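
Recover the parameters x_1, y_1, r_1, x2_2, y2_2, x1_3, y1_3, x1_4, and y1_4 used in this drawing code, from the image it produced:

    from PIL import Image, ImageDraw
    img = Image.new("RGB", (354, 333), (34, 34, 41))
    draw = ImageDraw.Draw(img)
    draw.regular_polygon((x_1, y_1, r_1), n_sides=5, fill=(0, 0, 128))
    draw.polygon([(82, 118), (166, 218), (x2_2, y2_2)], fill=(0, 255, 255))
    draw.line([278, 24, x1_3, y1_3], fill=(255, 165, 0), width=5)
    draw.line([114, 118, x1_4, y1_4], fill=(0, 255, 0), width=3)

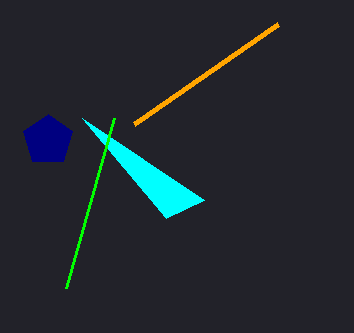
x_1 = 48; y_1 = 140; r_1 = 26; x2_2 = 204; y2_2 = 200; x1_3 = 134; y1_3 = 124; x1_4 = 66; y1_4 = 288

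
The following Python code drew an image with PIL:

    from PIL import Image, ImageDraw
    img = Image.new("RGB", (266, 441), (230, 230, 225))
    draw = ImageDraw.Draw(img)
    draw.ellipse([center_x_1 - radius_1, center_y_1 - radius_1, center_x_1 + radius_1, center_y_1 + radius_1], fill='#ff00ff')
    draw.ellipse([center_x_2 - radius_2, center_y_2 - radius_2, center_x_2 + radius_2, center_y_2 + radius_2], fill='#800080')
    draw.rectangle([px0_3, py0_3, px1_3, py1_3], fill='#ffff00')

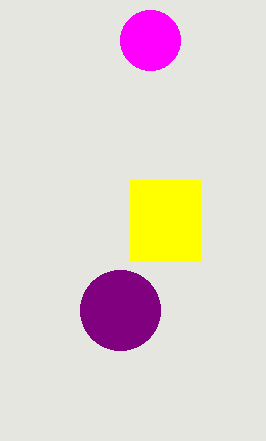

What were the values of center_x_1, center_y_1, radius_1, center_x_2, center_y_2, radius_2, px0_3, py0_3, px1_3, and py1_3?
center_x_1 = 150, center_y_1 = 40, radius_1 = 30, center_x_2 = 120, center_y_2 = 310, radius_2 = 40, px0_3 = 130, py0_3 = 180, px1_3 = 200, py1_3 = 260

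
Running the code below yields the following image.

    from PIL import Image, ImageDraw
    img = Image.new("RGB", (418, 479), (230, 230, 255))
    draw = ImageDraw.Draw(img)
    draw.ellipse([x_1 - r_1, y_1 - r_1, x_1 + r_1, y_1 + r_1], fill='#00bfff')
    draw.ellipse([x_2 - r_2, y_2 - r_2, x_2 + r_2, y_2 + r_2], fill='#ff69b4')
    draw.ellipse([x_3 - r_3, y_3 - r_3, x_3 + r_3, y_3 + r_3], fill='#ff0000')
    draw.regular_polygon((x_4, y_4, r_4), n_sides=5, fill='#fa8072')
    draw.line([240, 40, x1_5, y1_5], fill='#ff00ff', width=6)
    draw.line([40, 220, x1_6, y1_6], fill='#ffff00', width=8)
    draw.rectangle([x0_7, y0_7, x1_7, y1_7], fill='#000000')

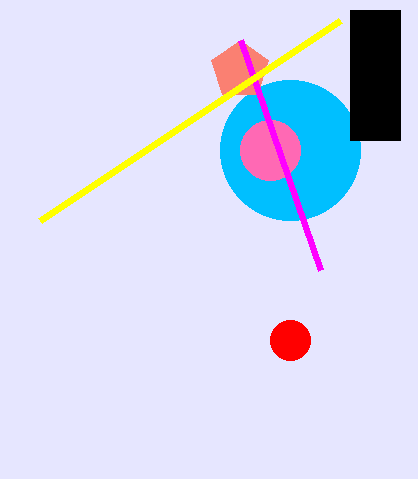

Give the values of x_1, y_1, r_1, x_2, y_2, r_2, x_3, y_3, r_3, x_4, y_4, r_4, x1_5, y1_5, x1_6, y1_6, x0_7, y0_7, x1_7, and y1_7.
x_1 = 290, y_1 = 150, r_1 = 70, x_2 = 270, y_2 = 150, r_2 = 30, x_3 = 290, y_3 = 340, r_3 = 20, x_4 = 240, y_4 = 70, r_4 = 30, x1_5 = 320, y1_5 = 270, x1_6 = 340, y1_6 = 20, x0_7 = 350, y0_7 = 10, x1_7 = 400, y1_7 = 140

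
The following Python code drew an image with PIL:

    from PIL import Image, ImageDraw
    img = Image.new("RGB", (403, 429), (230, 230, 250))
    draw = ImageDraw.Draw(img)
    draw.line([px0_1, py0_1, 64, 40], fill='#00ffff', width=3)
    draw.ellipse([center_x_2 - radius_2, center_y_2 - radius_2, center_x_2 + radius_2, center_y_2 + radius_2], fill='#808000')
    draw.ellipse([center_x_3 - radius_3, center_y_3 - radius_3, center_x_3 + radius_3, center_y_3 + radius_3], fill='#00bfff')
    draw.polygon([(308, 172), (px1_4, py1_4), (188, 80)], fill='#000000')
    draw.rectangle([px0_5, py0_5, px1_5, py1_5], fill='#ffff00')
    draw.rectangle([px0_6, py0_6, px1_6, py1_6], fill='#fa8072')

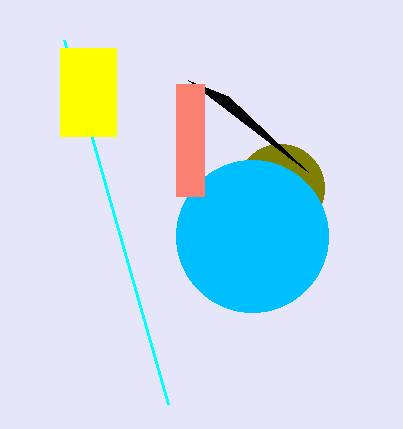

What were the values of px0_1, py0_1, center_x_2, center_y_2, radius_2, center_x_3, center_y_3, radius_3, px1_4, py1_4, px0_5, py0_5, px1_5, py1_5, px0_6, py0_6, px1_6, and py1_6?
px0_1 = 168
py0_1 = 404
center_x_2 = 280
center_y_2 = 188
radius_2 = 44
center_x_3 = 252
center_y_3 = 236
radius_3 = 76
px1_4 = 228
py1_4 = 96
px0_5 = 60
py0_5 = 48
px1_5 = 116
py1_5 = 136
px0_6 = 176
py0_6 = 84
px1_6 = 204
py1_6 = 196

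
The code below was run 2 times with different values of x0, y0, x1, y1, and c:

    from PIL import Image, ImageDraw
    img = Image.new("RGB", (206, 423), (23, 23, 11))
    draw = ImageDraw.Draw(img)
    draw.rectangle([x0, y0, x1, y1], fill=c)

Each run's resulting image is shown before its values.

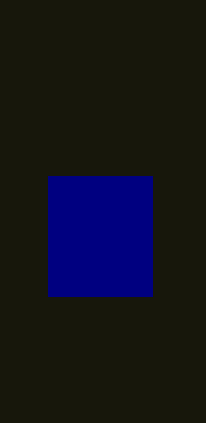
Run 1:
x0 = 48
y0 = 176
x1 = 152
y1 = 296
c = 'navy'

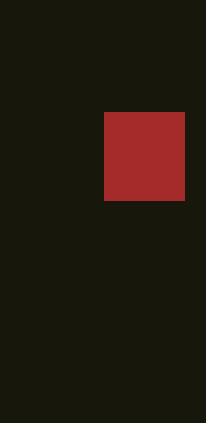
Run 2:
x0 = 104; y0 = 112; x1 = 184; y1 = 200; c = 'brown'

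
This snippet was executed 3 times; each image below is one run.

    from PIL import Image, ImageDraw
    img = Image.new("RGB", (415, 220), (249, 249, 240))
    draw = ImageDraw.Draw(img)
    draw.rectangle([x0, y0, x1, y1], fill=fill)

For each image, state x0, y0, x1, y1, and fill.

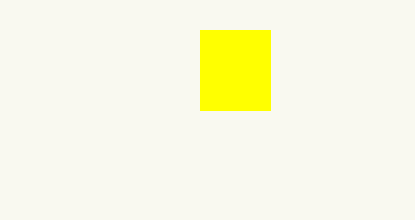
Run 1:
x0 = 200, y0 = 30, x1 = 270, y1 = 110, fill = 'yellow'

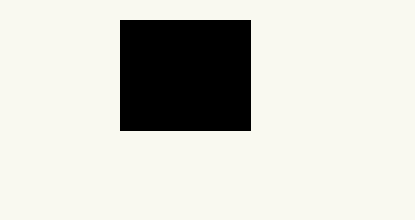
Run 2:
x0 = 120
y0 = 20
x1 = 250
y1 = 130
fill = 'black'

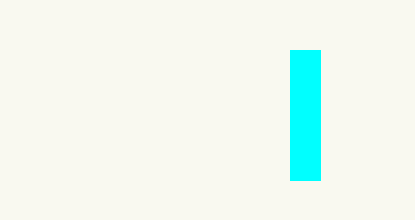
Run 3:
x0 = 290, y0 = 50, x1 = 320, y1 = 180, fill = 'cyan'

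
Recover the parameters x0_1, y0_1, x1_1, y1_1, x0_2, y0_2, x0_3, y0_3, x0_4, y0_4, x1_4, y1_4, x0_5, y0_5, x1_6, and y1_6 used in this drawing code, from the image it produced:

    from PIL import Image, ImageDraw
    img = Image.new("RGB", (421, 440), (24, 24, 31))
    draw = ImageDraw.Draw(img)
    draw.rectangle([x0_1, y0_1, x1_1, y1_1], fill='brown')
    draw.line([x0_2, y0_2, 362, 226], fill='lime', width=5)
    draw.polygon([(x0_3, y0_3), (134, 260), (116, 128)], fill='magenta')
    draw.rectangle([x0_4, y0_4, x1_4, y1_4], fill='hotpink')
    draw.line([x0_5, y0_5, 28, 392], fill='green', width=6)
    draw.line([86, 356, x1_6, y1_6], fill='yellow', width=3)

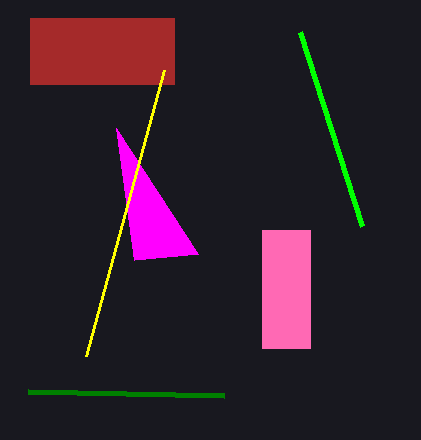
x0_1 = 30, y0_1 = 18, x1_1 = 174, y1_1 = 84, x0_2 = 300, y0_2 = 32, x0_3 = 198, y0_3 = 254, x0_4 = 262, y0_4 = 230, x1_4 = 310, y1_4 = 348, x0_5 = 224, y0_5 = 396, x1_6 = 164, y1_6 = 70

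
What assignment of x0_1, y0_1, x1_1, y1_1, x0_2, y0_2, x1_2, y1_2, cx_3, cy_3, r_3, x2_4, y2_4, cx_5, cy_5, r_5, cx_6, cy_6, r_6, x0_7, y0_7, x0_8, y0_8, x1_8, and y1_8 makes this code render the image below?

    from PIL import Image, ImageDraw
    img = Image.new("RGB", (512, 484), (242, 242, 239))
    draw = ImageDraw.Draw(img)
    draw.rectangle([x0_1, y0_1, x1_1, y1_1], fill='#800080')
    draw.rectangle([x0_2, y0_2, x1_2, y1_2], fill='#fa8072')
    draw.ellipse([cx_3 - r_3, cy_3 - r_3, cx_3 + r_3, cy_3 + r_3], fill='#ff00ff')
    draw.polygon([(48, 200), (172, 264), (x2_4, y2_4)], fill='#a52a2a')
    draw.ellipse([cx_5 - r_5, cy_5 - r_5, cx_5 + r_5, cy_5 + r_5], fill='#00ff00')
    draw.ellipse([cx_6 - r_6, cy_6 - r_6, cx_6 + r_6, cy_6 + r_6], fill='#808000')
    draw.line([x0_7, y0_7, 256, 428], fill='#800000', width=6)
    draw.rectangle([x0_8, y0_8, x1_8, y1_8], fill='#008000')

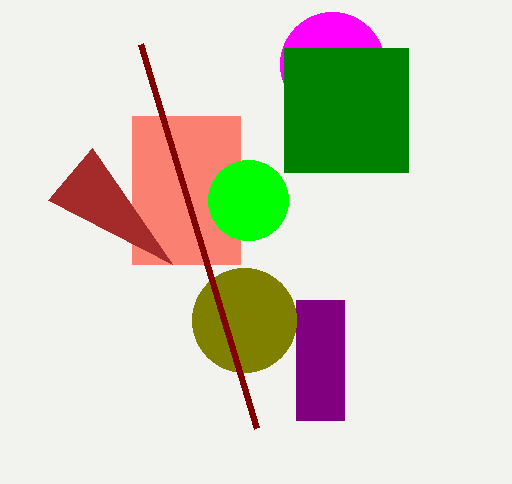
x0_1 = 296
y0_1 = 300
x1_1 = 344
y1_1 = 420
x0_2 = 132
y0_2 = 116
x1_2 = 240
y1_2 = 264
cx_3 = 332
cy_3 = 64
r_3 = 52
x2_4 = 92
y2_4 = 148
cx_5 = 248
cy_5 = 200
r_5 = 40
cx_6 = 244
cy_6 = 320
r_6 = 52
x0_7 = 140
y0_7 = 44
x0_8 = 284
y0_8 = 48
x1_8 = 408
y1_8 = 172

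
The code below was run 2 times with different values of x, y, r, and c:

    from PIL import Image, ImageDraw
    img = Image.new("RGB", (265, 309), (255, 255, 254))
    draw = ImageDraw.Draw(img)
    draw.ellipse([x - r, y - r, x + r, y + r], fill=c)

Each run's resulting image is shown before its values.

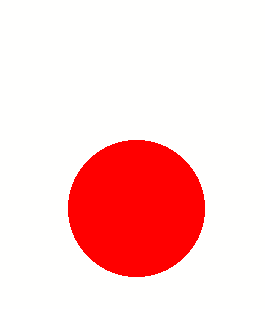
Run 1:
x = 136, y = 208, r = 68, c = 'red'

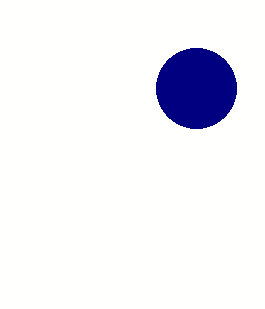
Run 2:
x = 196; y = 88; r = 40; c = 'navy'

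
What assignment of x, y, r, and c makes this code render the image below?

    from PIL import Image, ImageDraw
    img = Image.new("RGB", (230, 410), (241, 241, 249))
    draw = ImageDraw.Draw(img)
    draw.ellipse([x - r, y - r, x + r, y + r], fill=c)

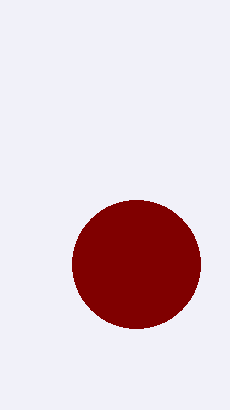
x = 136; y = 264; r = 64; c = 'maroon'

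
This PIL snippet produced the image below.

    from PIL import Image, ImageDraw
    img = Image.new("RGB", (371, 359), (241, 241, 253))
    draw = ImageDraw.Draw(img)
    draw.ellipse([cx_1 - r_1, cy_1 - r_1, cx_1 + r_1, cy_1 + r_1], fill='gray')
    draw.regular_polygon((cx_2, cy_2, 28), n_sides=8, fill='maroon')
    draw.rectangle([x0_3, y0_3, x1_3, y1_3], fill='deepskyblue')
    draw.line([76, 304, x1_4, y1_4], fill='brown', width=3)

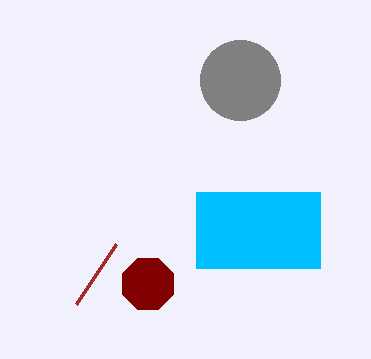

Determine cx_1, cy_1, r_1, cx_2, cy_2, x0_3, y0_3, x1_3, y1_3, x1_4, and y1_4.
cx_1 = 240; cy_1 = 80; r_1 = 40; cx_2 = 148; cy_2 = 284; x0_3 = 196; y0_3 = 192; x1_3 = 320; y1_3 = 268; x1_4 = 116; y1_4 = 244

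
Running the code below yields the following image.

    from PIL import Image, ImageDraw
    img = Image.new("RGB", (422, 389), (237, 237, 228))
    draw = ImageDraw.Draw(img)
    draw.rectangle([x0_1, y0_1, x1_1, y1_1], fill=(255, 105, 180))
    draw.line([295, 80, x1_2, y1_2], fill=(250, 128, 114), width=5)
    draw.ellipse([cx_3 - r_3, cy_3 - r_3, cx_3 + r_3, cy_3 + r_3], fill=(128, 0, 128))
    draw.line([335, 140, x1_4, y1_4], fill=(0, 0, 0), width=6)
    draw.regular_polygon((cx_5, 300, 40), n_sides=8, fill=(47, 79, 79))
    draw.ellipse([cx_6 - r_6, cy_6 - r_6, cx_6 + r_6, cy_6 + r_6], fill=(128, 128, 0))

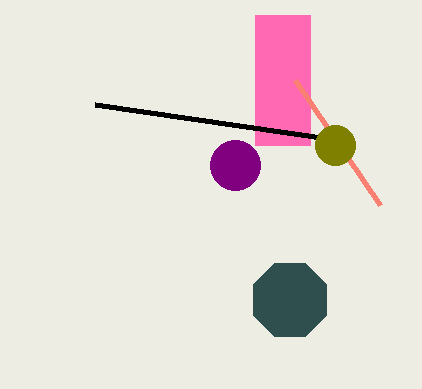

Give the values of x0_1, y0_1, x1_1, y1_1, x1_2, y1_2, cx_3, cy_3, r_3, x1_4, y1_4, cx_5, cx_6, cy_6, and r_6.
x0_1 = 255; y0_1 = 15; x1_1 = 310; y1_1 = 145; x1_2 = 380; y1_2 = 205; cx_3 = 235; cy_3 = 165; r_3 = 25; x1_4 = 95; y1_4 = 105; cx_5 = 290; cx_6 = 335; cy_6 = 145; r_6 = 20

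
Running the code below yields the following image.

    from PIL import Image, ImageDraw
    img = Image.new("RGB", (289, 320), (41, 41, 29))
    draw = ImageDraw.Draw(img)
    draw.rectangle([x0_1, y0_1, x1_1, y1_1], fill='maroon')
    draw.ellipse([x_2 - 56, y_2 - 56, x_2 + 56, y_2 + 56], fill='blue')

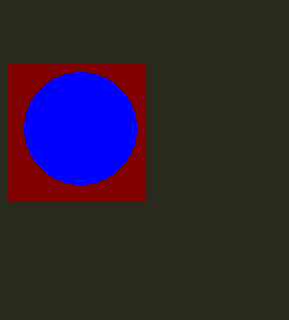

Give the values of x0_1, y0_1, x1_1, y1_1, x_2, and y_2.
x0_1 = 8
y0_1 = 64
x1_1 = 144
y1_1 = 200
x_2 = 80
y_2 = 128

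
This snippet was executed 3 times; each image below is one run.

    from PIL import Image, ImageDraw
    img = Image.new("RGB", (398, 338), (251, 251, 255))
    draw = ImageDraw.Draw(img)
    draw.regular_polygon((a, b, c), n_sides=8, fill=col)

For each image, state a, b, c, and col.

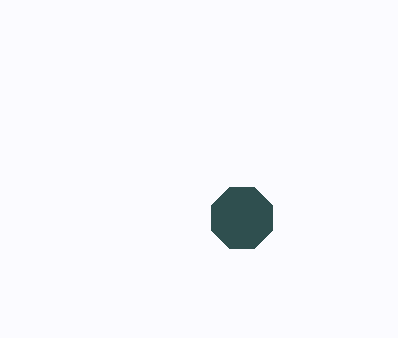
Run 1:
a = 242; b = 218; c = 33; col = 'darkslategray'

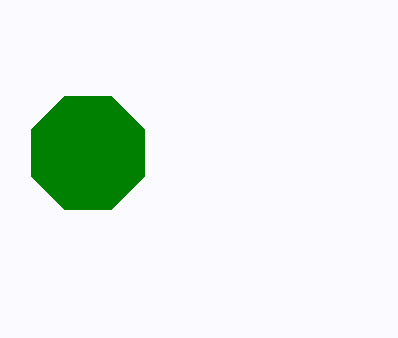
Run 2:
a = 88
b = 153
c = 61
col = 'green'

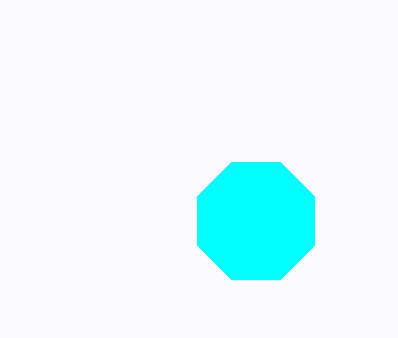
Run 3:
a = 256; b = 221; c = 63; col = 'cyan'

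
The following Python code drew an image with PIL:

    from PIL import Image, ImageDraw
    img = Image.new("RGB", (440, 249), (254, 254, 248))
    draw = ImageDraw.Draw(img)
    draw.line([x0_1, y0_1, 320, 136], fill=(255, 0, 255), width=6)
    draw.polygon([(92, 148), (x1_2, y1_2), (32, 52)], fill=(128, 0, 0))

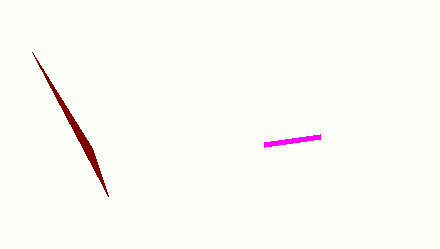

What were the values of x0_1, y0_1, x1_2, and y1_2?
x0_1 = 264
y0_1 = 144
x1_2 = 108
y1_2 = 196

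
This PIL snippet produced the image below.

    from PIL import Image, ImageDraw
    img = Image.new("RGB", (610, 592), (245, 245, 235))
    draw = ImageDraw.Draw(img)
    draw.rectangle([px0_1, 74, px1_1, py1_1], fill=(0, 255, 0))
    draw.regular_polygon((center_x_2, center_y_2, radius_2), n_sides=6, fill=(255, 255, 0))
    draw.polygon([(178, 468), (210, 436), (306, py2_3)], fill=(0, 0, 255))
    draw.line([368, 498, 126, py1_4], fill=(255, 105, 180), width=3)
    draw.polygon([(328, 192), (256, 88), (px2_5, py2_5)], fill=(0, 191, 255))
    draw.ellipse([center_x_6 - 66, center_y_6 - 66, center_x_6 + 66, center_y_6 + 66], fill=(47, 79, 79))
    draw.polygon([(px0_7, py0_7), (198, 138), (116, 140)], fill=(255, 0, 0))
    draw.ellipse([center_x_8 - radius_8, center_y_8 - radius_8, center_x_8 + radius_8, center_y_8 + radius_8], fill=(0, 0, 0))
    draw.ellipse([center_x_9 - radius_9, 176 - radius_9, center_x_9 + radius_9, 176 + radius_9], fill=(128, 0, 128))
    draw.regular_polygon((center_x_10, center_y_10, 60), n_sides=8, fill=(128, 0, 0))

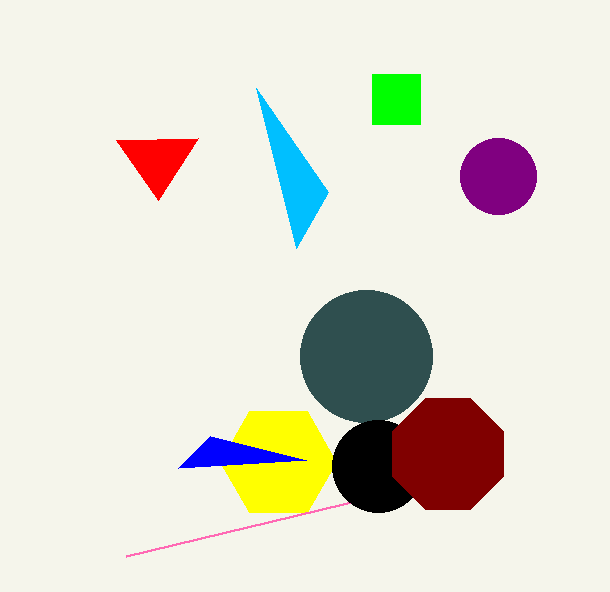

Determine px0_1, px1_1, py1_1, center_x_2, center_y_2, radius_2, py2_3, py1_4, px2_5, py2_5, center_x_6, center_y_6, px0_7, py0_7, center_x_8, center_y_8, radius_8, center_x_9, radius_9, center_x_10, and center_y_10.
px0_1 = 372, px1_1 = 420, py1_1 = 124, center_x_2 = 278, center_y_2 = 462, radius_2 = 58, py2_3 = 460, py1_4 = 556, px2_5 = 296, py2_5 = 248, center_x_6 = 366, center_y_6 = 356, px0_7 = 158, py0_7 = 200, center_x_8 = 378, center_y_8 = 466, radius_8 = 46, center_x_9 = 498, radius_9 = 38, center_x_10 = 448, center_y_10 = 454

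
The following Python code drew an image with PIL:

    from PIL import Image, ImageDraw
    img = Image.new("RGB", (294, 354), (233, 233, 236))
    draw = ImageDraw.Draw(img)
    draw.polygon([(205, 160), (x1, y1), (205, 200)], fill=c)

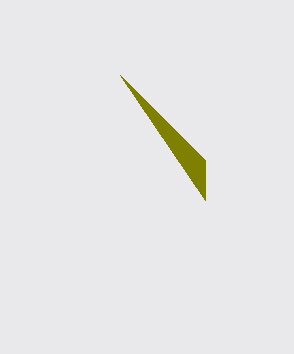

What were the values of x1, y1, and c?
x1 = 120, y1 = 75, c = 'olive'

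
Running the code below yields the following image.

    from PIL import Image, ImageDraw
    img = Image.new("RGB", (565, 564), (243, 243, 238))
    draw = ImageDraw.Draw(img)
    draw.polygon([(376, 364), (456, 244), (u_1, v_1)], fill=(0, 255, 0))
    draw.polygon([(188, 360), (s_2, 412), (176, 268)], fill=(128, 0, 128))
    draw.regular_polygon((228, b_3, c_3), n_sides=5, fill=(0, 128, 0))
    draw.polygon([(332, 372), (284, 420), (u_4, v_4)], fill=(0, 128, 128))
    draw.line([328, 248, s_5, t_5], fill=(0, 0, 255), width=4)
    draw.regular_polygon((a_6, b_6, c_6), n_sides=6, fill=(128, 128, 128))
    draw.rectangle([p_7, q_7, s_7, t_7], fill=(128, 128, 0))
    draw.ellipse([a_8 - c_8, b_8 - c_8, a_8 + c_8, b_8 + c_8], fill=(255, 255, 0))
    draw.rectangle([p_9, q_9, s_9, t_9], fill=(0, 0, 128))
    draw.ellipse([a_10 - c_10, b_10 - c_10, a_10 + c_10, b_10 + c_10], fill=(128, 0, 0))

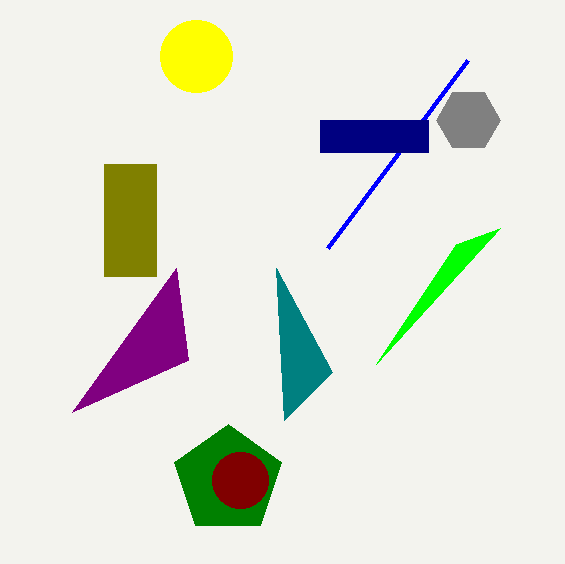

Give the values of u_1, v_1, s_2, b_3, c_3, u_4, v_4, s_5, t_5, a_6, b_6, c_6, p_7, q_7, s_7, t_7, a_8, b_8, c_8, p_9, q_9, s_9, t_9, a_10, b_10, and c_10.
u_1 = 500, v_1 = 228, s_2 = 72, b_3 = 480, c_3 = 56, u_4 = 276, v_4 = 268, s_5 = 468, t_5 = 60, a_6 = 468, b_6 = 120, c_6 = 32, p_7 = 104, q_7 = 164, s_7 = 156, t_7 = 276, a_8 = 196, b_8 = 56, c_8 = 36, p_9 = 320, q_9 = 120, s_9 = 428, t_9 = 152, a_10 = 240, b_10 = 480, c_10 = 28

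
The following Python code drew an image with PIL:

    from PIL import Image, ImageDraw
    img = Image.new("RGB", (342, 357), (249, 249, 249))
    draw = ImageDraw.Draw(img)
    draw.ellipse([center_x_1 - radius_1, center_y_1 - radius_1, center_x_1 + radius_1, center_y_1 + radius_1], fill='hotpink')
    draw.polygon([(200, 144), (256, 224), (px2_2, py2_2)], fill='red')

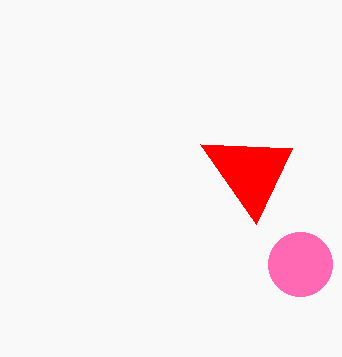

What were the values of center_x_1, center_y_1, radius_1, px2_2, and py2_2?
center_x_1 = 300
center_y_1 = 264
radius_1 = 32
px2_2 = 292
py2_2 = 148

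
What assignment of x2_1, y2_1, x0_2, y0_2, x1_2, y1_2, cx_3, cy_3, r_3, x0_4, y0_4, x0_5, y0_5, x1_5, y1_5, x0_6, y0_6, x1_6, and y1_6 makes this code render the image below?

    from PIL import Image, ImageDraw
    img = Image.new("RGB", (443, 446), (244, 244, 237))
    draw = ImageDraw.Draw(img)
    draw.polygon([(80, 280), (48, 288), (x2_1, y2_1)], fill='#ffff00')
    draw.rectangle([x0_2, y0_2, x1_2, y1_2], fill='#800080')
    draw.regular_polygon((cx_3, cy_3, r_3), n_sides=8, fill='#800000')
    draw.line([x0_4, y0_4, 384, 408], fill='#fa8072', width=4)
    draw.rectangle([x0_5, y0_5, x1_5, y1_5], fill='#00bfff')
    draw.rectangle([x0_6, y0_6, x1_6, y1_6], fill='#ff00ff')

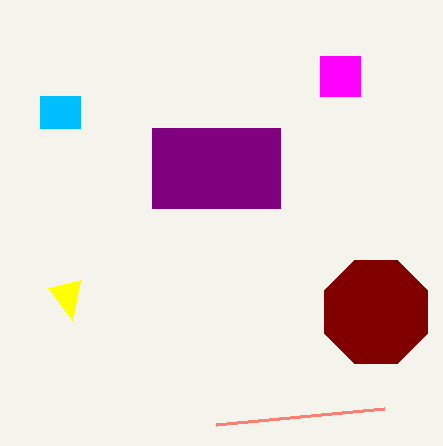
x2_1 = 72
y2_1 = 320
x0_2 = 152
y0_2 = 128
x1_2 = 280
y1_2 = 208
cx_3 = 376
cy_3 = 312
r_3 = 56
x0_4 = 216
y0_4 = 424
x0_5 = 40
y0_5 = 96
x1_5 = 80
y1_5 = 128
x0_6 = 320
y0_6 = 56
x1_6 = 360
y1_6 = 96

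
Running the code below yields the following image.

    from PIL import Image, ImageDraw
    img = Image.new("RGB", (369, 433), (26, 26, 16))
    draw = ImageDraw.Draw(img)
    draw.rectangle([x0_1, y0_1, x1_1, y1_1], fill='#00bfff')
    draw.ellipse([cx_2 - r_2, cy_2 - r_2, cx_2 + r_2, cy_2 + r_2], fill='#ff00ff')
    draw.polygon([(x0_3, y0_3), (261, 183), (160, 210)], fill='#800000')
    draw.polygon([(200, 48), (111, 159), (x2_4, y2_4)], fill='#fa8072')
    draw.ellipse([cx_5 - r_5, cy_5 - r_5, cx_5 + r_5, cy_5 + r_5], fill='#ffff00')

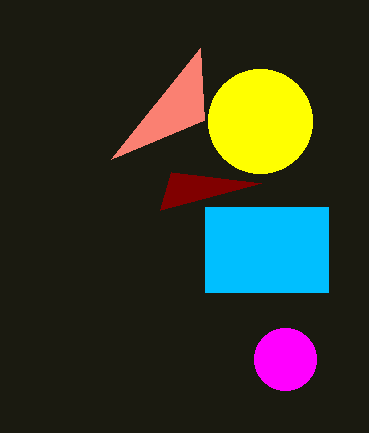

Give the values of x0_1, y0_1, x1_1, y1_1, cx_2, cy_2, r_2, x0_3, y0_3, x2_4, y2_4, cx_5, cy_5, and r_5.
x0_1 = 205, y0_1 = 207, x1_1 = 328, y1_1 = 292, cx_2 = 285, cy_2 = 359, r_2 = 31, x0_3 = 171, y0_3 = 172, x2_4 = 204, y2_4 = 120, cx_5 = 260, cy_5 = 121, r_5 = 52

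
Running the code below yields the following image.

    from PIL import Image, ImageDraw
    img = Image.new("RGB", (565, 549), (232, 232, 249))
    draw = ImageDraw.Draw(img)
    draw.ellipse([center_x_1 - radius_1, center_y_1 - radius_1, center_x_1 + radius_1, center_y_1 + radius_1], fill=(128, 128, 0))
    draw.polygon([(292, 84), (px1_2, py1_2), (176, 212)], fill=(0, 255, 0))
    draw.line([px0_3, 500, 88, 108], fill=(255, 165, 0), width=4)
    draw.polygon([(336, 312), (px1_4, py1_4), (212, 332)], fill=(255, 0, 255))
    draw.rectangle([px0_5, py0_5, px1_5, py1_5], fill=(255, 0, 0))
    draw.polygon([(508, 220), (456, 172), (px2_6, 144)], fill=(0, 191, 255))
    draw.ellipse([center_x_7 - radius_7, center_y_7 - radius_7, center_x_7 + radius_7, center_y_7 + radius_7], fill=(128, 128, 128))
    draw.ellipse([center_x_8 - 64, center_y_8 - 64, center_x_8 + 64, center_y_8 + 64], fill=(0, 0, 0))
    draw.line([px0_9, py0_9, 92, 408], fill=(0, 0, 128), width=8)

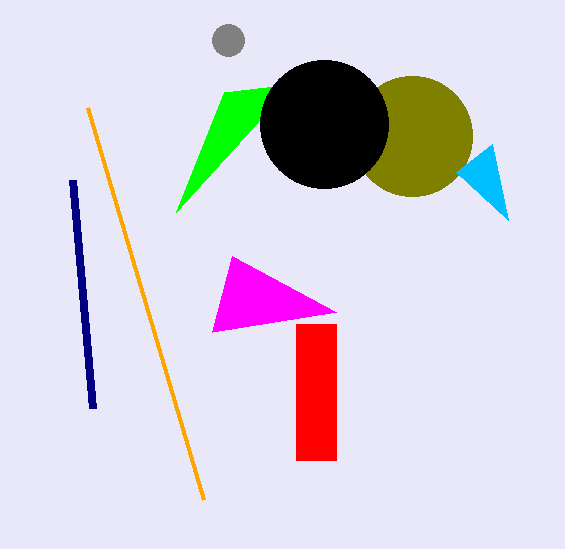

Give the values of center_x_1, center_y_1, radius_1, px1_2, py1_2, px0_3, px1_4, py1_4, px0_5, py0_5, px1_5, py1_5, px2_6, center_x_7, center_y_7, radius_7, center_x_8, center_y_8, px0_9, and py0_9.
center_x_1 = 412, center_y_1 = 136, radius_1 = 60, px1_2 = 224, py1_2 = 92, px0_3 = 204, px1_4 = 232, py1_4 = 256, px0_5 = 296, py0_5 = 324, px1_5 = 336, py1_5 = 460, px2_6 = 492, center_x_7 = 228, center_y_7 = 40, radius_7 = 16, center_x_8 = 324, center_y_8 = 124, px0_9 = 72, py0_9 = 180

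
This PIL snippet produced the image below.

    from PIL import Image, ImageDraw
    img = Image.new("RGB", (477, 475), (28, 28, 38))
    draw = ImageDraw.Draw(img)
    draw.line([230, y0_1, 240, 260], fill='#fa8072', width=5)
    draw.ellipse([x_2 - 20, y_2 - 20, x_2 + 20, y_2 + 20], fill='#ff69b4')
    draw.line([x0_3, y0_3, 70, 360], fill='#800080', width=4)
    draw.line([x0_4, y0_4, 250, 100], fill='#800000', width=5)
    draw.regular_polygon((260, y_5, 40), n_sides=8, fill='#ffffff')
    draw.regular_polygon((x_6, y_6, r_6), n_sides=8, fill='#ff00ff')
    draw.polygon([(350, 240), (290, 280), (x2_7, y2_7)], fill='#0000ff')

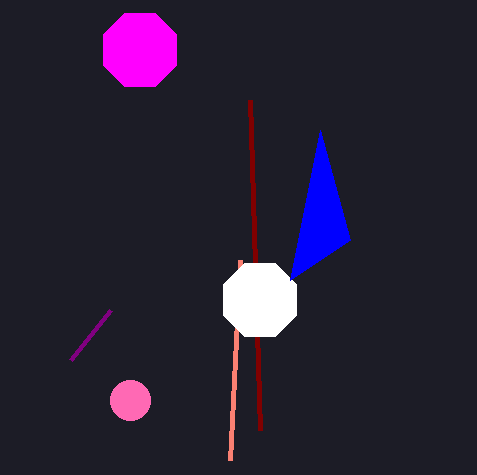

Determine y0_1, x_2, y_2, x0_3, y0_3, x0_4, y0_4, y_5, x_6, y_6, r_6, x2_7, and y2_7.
y0_1 = 460, x_2 = 130, y_2 = 400, x0_3 = 110, y0_3 = 310, x0_4 = 260, y0_4 = 430, y_5 = 300, x_6 = 140, y_6 = 50, r_6 = 40, x2_7 = 320, y2_7 = 130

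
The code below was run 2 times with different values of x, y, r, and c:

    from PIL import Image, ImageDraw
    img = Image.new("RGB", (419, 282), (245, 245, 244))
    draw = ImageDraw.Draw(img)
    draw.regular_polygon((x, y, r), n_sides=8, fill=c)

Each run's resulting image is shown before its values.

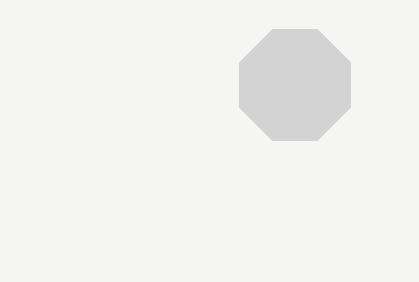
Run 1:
x = 295
y = 85
r = 60
c = 'lightgray'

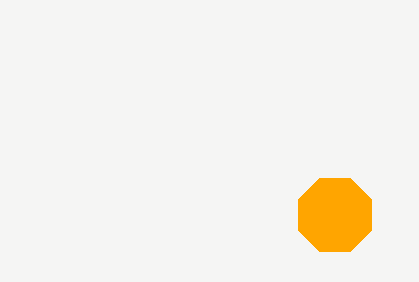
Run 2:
x = 335; y = 215; r = 40; c = 'orange'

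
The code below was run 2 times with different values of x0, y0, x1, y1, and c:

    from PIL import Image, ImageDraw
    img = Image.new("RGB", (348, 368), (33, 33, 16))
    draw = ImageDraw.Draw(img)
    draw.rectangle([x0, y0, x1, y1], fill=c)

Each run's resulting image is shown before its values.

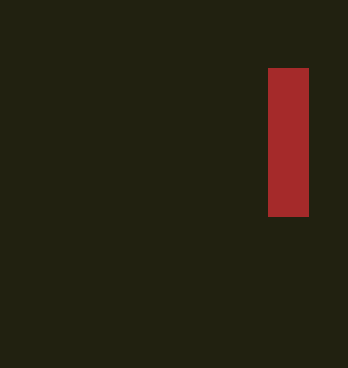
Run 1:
x0 = 268, y0 = 68, x1 = 308, y1 = 216, c = 'brown'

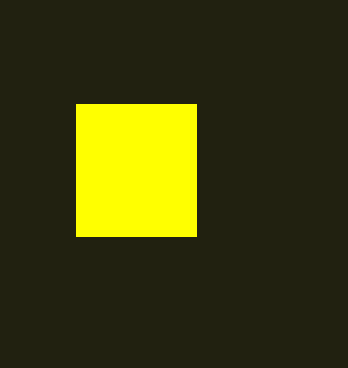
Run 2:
x0 = 76; y0 = 104; x1 = 196; y1 = 236; c = 'yellow'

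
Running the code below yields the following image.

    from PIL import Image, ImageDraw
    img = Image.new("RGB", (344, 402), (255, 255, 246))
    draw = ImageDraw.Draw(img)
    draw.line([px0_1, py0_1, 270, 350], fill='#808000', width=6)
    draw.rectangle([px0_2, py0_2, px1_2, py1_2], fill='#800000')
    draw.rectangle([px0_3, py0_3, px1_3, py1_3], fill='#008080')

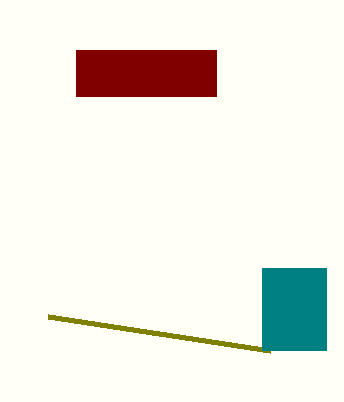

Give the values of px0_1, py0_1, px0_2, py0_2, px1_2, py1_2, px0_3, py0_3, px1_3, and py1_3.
px0_1 = 48, py0_1 = 316, px0_2 = 76, py0_2 = 50, px1_2 = 216, py1_2 = 96, px0_3 = 262, py0_3 = 268, px1_3 = 326, py1_3 = 350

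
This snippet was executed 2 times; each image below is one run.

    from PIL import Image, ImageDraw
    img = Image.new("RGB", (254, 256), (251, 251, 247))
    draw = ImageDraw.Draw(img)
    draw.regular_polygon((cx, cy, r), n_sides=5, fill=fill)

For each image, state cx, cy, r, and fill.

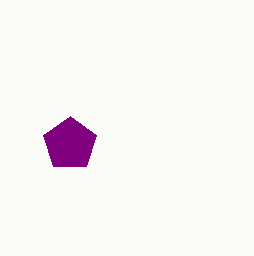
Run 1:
cx = 70, cy = 144, r = 28, fill = 'purple'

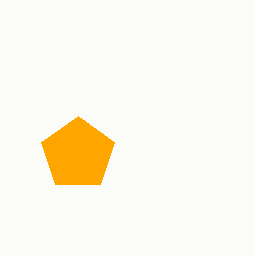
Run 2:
cx = 78
cy = 154
r = 38
fill = 'orange'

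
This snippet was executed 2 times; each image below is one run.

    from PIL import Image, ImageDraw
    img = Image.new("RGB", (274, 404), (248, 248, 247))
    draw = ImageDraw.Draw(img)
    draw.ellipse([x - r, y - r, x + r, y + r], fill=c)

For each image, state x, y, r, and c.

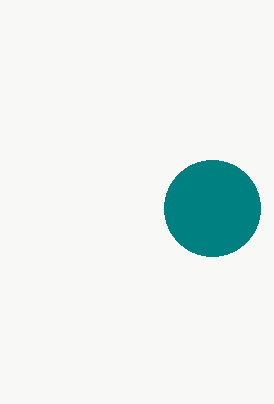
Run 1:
x = 212; y = 208; r = 48; c = 'teal'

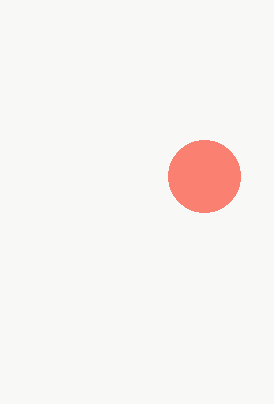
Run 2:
x = 204; y = 176; r = 36; c = 'salmon'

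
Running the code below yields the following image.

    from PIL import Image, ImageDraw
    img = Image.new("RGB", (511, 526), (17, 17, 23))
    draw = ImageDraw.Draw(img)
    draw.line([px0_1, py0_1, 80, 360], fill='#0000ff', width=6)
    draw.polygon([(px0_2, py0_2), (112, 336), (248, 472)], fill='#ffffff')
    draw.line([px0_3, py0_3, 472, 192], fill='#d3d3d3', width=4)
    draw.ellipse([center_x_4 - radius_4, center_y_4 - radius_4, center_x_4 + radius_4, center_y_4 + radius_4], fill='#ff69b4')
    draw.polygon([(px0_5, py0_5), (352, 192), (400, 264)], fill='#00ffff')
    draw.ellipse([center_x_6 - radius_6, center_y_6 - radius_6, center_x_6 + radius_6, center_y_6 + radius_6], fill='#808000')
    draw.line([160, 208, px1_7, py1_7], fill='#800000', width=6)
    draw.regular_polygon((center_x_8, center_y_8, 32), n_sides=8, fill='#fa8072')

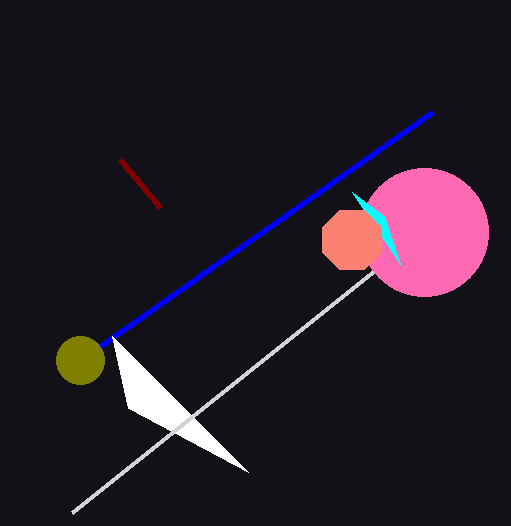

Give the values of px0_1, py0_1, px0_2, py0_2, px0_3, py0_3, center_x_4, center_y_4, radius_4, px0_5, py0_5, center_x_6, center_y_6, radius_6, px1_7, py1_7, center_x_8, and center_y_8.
px0_1 = 432, py0_1 = 112, px0_2 = 128, py0_2 = 408, px0_3 = 72, py0_3 = 512, center_x_4 = 424, center_y_4 = 232, radius_4 = 64, px0_5 = 384, py0_5 = 216, center_x_6 = 80, center_y_6 = 360, radius_6 = 24, px1_7 = 120, py1_7 = 160, center_x_8 = 352, center_y_8 = 240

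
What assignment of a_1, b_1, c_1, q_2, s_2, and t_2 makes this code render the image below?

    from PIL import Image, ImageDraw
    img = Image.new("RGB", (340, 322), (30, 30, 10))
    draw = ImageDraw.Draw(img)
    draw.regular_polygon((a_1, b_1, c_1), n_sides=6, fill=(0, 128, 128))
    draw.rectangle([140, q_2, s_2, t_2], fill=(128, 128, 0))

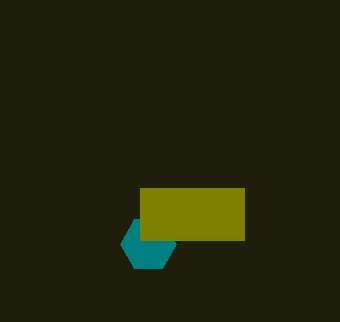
a_1 = 148; b_1 = 244; c_1 = 28; q_2 = 188; s_2 = 244; t_2 = 240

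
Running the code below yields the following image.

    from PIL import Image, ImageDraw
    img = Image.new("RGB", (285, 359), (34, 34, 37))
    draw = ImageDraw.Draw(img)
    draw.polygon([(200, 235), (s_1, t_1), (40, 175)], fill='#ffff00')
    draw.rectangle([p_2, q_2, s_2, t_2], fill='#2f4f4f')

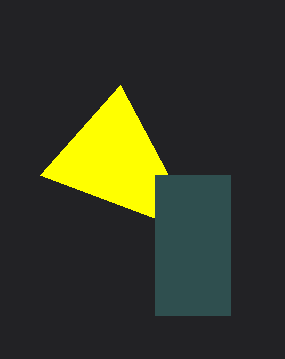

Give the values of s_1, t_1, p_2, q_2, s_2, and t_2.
s_1 = 120; t_1 = 85; p_2 = 155; q_2 = 175; s_2 = 230; t_2 = 315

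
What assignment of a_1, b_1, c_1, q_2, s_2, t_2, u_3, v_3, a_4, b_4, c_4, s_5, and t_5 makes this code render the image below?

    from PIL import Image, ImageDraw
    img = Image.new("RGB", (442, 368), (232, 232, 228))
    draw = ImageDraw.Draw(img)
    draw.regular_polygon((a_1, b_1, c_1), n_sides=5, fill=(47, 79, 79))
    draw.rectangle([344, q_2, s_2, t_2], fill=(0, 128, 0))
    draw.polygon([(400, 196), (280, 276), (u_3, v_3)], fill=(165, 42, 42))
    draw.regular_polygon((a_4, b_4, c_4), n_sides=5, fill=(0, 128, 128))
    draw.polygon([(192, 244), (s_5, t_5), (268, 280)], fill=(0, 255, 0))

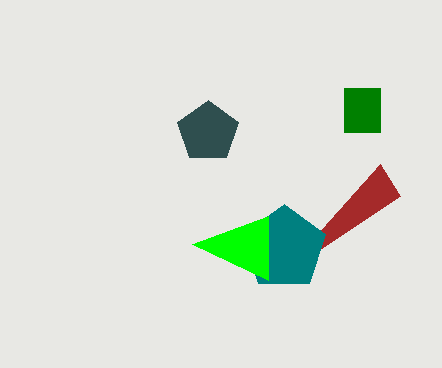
a_1 = 208
b_1 = 132
c_1 = 32
q_2 = 88
s_2 = 380
t_2 = 132
u_3 = 380
v_3 = 164
a_4 = 284
b_4 = 248
c_4 = 44
s_5 = 268
t_5 = 216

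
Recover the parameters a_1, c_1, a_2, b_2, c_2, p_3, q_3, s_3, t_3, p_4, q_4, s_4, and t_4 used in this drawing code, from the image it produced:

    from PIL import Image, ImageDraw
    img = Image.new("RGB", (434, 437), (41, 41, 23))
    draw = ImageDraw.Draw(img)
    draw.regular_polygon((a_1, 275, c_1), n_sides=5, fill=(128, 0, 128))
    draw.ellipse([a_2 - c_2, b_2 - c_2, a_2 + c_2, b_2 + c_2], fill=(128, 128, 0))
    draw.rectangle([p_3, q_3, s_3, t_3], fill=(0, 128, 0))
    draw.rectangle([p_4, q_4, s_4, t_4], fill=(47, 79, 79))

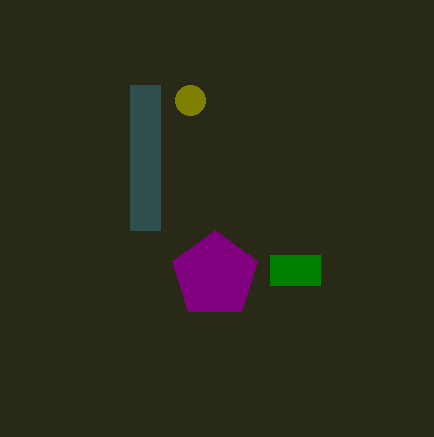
a_1 = 215; c_1 = 45; a_2 = 190; b_2 = 100; c_2 = 15; p_3 = 270; q_3 = 255; s_3 = 320; t_3 = 285; p_4 = 130; q_4 = 85; s_4 = 160; t_4 = 230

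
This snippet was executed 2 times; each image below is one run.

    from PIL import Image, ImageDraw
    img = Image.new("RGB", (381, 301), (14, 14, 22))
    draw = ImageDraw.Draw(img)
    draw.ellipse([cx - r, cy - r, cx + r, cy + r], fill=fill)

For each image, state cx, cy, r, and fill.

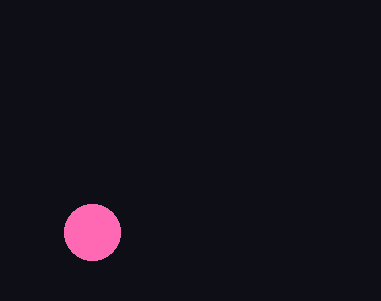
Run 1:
cx = 92; cy = 232; r = 28; fill = 'hotpink'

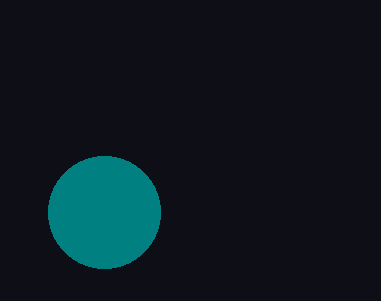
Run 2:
cx = 104, cy = 212, r = 56, fill = 'teal'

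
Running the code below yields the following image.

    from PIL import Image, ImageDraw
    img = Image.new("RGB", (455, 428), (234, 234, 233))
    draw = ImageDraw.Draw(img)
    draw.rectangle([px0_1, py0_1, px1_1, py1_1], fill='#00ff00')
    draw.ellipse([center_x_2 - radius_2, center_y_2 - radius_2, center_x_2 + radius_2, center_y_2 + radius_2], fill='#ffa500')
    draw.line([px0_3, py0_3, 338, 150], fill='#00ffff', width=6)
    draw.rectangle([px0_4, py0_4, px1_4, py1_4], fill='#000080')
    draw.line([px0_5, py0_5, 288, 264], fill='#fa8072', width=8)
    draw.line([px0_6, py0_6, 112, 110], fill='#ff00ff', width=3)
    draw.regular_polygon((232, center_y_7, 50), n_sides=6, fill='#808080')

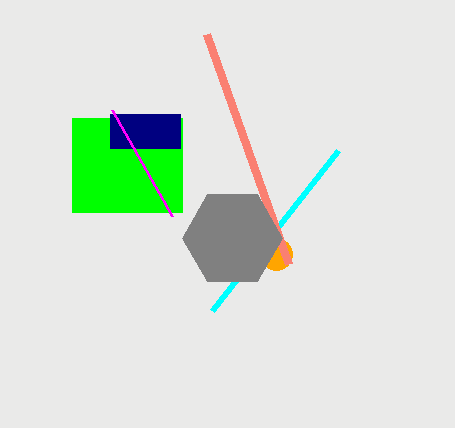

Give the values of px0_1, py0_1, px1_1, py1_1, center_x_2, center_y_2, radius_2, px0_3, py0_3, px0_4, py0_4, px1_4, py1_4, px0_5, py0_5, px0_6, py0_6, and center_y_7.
px0_1 = 72
py0_1 = 118
px1_1 = 182
py1_1 = 212
center_x_2 = 276
center_y_2 = 254
radius_2 = 16
px0_3 = 212
py0_3 = 310
px0_4 = 110
py0_4 = 114
px1_4 = 180
py1_4 = 148
px0_5 = 206
py0_5 = 34
px0_6 = 172
py0_6 = 216
center_y_7 = 238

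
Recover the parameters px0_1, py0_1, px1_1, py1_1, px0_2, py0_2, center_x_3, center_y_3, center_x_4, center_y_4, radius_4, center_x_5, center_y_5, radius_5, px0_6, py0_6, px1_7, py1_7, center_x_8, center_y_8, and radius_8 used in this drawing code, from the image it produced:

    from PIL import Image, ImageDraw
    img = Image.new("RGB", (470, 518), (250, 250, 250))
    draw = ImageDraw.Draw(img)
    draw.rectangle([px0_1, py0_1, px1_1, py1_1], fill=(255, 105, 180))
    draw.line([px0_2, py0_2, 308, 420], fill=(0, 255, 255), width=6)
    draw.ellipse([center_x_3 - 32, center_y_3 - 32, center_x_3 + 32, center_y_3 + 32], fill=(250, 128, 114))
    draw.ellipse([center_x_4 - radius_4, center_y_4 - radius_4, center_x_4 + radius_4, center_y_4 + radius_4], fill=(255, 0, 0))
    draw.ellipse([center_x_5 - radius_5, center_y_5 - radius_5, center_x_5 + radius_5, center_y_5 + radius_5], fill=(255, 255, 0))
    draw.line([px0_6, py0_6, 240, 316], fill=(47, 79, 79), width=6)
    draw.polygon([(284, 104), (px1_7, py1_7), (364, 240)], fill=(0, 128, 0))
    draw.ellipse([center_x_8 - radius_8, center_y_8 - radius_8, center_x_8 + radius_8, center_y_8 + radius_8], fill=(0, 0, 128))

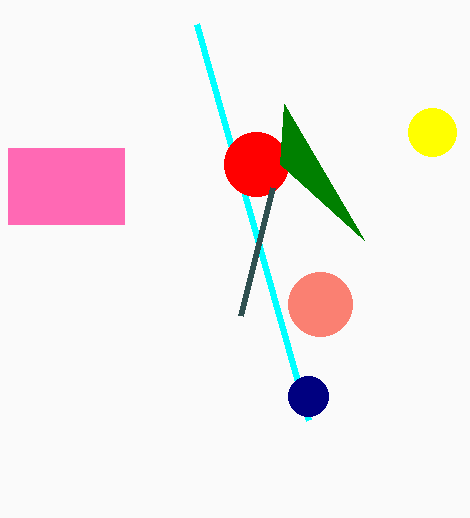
px0_1 = 8
py0_1 = 148
px1_1 = 124
py1_1 = 224
px0_2 = 196
py0_2 = 24
center_x_3 = 320
center_y_3 = 304
center_x_4 = 256
center_y_4 = 164
radius_4 = 32
center_x_5 = 432
center_y_5 = 132
radius_5 = 24
px0_6 = 272
py0_6 = 188
px1_7 = 280
py1_7 = 164
center_x_8 = 308
center_y_8 = 396
radius_8 = 20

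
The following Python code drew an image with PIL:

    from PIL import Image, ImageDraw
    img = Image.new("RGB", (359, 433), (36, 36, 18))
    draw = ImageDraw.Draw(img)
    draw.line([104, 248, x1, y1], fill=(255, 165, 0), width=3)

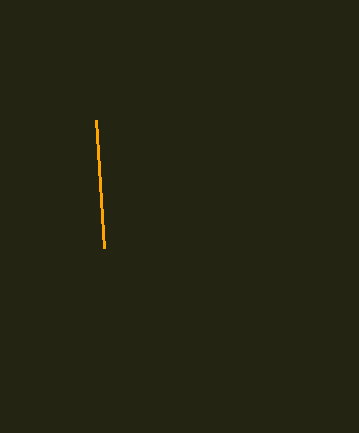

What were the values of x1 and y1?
x1 = 96, y1 = 120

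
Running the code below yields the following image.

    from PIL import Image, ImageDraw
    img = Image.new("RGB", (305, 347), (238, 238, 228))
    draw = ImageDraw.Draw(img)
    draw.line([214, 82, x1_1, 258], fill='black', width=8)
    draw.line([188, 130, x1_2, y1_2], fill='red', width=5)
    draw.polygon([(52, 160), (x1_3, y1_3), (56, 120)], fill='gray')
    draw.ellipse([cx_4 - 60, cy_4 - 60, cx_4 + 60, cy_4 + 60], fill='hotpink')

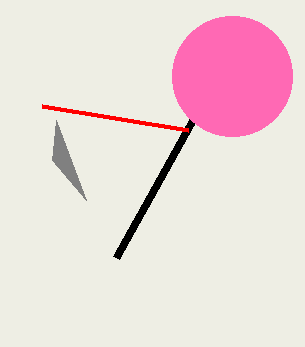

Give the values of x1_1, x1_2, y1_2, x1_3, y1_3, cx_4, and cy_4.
x1_1 = 116, x1_2 = 42, y1_2 = 106, x1_3 = 86, y1_3 = 200, cx_4 = 232, cy_4 = 76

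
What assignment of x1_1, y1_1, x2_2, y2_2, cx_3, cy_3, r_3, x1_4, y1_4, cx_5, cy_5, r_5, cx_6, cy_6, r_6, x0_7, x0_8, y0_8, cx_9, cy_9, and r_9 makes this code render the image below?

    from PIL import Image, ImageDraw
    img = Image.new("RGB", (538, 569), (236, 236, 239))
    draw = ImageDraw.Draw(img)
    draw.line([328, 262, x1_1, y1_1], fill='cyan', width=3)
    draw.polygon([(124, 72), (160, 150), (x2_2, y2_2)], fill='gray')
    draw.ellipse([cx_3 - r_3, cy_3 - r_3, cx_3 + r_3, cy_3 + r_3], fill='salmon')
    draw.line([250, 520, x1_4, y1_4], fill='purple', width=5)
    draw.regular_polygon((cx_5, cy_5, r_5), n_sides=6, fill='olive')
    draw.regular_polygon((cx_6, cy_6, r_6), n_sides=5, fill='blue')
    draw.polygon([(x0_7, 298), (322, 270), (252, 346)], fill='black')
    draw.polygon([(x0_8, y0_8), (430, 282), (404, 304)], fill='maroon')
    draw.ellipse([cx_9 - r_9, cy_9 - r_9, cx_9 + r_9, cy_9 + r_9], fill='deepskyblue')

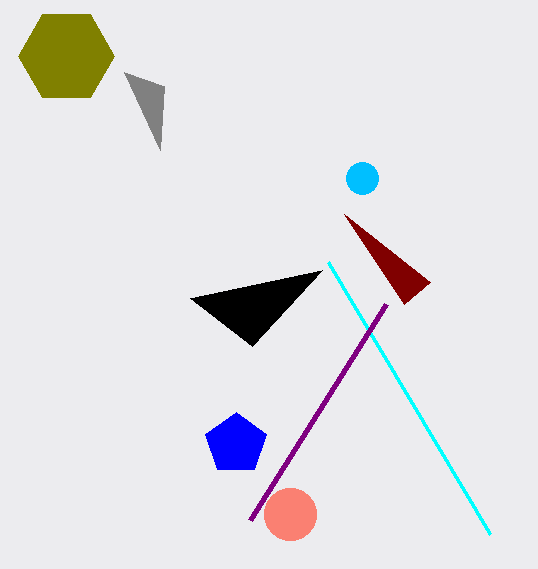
x1_1 = 490, y1_1 = 534, x2_2 = 164, y2_2 = 86, cx_3 = 290, cy_3 = 514, r_3 = 26, x1_4 = 386, y1_4 = 304, cx_5 = 66, cy_5 = 56, r_5 = 48, cx_6 = 236, cy_6 = 444, r_6 = 32, x0_7 = 190, x0_8 = 344, y0_8 = 214, cx_9 = 362, cy_9 = 178, r_9 = 16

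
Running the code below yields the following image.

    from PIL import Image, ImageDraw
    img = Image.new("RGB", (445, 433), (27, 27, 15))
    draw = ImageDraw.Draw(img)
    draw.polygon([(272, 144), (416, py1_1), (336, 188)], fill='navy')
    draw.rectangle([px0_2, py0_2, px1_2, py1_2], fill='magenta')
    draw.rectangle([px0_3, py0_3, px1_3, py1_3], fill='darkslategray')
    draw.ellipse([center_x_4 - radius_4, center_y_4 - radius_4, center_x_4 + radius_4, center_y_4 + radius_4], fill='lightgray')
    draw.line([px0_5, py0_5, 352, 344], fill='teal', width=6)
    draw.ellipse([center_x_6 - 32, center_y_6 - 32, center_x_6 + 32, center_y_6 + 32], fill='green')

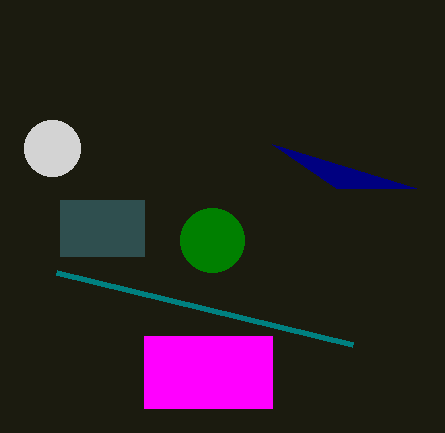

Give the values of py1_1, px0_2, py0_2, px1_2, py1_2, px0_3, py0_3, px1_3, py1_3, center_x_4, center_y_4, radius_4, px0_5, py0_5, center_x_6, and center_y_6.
py1_1 = 188
px0_2 = 144
py0_2 = 336
px1_2 = 272
py1_2 = 408
px0_3 = 60
py0_3 = 200
px1_3 = 144
py1_3 = 256
center_x_4 = 52
center_y_4 = 148
radius_4 = 28
px0_5 = 56
py0_5 = 272
center_x_6 = 212
center_y_6 = 240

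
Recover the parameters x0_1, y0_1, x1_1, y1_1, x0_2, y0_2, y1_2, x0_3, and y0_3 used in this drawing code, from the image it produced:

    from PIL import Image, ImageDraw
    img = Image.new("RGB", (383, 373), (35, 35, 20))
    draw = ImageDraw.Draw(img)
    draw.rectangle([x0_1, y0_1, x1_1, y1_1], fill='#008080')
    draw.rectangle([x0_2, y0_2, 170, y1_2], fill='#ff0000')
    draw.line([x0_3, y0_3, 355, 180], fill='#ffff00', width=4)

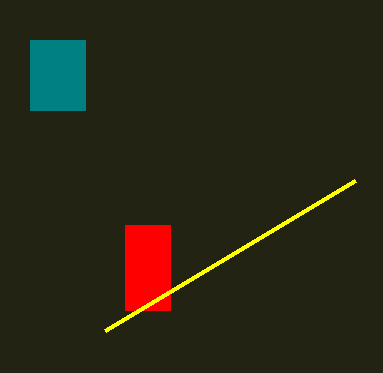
x0_1 = 30, y0_1 = 40, x1_1 = 85, y1_1 = 110, x0_2 = 125, y0_2 = 225, y1_2 = 310, x0_3 = 105, y0_3 = 330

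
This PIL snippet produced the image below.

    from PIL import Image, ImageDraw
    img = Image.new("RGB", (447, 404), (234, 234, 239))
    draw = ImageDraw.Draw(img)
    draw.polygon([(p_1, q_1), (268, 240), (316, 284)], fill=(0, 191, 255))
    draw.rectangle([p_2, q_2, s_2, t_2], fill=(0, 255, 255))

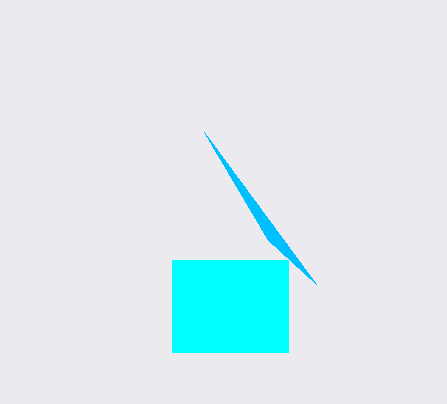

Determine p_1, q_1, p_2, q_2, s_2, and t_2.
p_1 = 204; q_1 = 132; p_2 = 172; q_2 = 260; s_2 = 288; t_2 = 352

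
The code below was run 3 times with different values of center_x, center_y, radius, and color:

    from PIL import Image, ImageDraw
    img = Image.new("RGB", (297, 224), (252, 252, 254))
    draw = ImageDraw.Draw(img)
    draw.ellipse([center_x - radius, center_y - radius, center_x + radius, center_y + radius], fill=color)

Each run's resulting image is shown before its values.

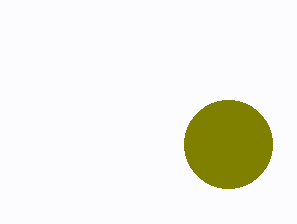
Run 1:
center_x = 228; center_y = 144; radius = 44; color = 'olive'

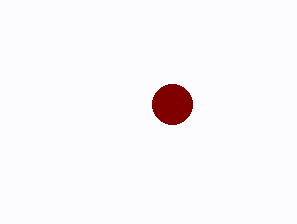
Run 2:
center_x = 172; center_y = 104; radius = 20; color = 'maroon'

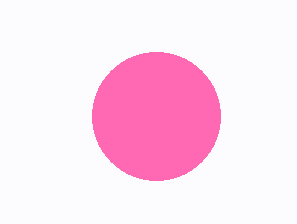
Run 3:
center_x = 156, center_y = 116, radius = 64, color = 'hotpink'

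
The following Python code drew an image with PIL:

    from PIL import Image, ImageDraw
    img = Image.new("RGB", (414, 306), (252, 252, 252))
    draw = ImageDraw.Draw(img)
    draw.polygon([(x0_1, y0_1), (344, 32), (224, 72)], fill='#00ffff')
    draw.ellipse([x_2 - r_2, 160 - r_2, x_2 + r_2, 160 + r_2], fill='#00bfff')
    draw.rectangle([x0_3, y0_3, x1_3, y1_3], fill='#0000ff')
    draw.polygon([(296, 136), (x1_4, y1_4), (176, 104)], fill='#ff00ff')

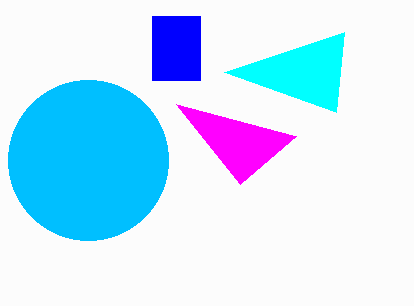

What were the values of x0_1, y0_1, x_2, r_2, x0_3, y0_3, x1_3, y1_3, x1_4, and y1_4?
x0_1 = 336
y0_1 = 112
x_2 = 88
r_2 = 80
x0_3 = 152
y0_3 = 16
x1_3 = 200
y1_3 = 80
x1_4 = 240
y1_4 = 184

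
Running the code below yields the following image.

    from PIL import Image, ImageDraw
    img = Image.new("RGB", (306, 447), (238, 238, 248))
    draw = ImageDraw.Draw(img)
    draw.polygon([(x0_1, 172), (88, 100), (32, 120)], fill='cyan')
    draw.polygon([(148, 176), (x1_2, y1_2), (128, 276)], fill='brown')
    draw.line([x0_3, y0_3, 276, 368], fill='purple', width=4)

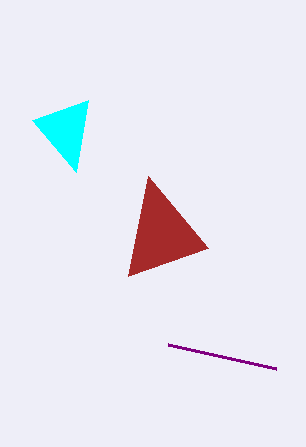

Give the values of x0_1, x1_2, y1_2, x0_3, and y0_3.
x0_1 = 76; x1_2 = 208; y1_2 = 248; x0_3 = 168; y0_3 = 344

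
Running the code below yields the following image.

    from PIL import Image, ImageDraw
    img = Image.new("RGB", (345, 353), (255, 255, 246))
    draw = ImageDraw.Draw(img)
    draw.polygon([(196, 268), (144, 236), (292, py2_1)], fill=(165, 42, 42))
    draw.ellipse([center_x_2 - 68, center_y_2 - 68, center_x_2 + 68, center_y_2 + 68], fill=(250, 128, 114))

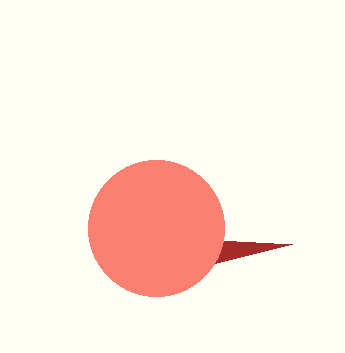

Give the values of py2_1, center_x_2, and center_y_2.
py2_1 = 244
center_x_2 = 156
center_y_2 = 228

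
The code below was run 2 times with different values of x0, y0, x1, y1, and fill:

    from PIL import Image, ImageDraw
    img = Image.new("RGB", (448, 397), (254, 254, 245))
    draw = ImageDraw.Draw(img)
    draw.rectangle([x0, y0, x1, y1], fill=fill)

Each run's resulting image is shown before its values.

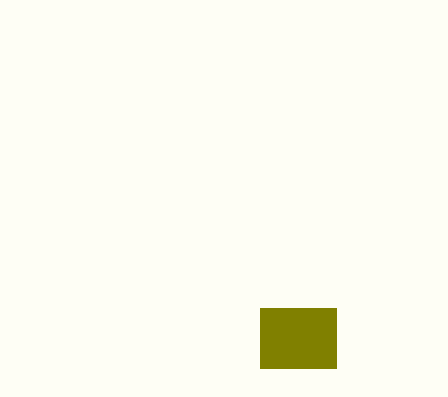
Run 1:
x0 = 260
y0 = 308
x1 = 336
y1 = 368
fill = 'olive'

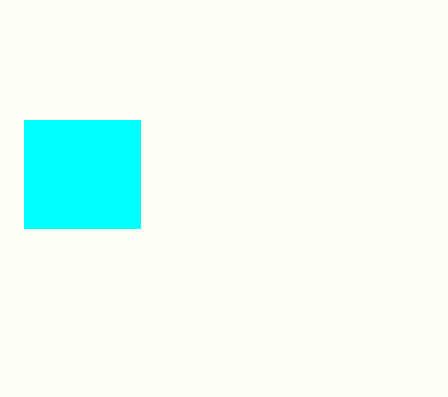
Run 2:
x0 = 24; y0 = 120; x1 = 140; y1 = 228; fill = 'cyan'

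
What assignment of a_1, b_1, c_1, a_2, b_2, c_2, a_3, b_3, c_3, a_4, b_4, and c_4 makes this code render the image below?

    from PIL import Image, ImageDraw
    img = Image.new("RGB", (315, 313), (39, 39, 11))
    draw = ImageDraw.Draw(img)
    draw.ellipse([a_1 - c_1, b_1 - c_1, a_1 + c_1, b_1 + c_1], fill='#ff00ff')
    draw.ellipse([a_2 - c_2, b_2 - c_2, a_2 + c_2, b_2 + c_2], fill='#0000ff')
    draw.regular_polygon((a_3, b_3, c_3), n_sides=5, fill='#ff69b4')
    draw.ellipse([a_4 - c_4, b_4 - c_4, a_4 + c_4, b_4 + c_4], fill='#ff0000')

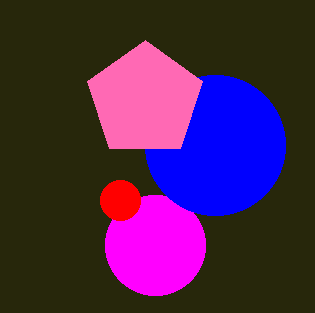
a_1 = 155; b_1 = 245; c_1 = 50; a_2 = 215; b_2 = 145; c_2 = 70; a_3 = 145; b_3 = 100; c_3 = 60; a_4 = 120; b_4 = 200; c_4 = 20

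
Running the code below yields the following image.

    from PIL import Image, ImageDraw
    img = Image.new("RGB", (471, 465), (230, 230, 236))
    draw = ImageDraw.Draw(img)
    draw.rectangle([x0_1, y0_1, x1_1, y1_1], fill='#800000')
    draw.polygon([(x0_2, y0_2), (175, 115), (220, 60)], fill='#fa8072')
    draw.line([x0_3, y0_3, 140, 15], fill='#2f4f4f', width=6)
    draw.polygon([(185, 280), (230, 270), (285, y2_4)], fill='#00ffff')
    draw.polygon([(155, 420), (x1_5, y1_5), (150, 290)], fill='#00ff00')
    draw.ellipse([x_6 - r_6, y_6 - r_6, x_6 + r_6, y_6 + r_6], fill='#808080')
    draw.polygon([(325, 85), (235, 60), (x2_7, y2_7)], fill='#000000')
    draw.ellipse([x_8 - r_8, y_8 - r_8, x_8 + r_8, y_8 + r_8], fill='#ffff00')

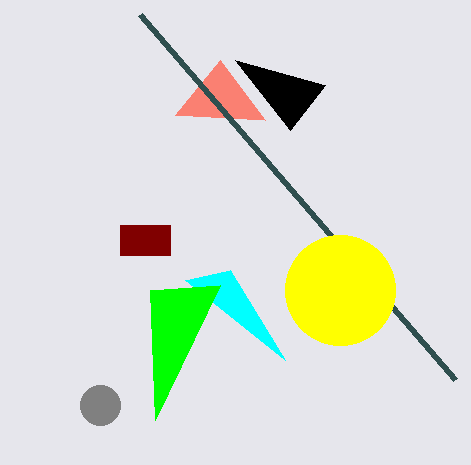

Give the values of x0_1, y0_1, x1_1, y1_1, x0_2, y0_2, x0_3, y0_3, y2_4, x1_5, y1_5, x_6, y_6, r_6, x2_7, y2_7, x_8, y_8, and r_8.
x0_1 = 120; y0_1 = 225; x1_1 = 170; y1_1 = 255; x0_2 = 265; y0_2 = 120; x0_3 = 455; y0_3 = 380; y2_4 = 360; x1_5 = 220; y1_5 = 285; x_6 = 100; y_6 = 405; r_6 = 20; x2_7 = 290; y2_7 = 130; x_8 = 340; y_8 = 290; r_8 = 55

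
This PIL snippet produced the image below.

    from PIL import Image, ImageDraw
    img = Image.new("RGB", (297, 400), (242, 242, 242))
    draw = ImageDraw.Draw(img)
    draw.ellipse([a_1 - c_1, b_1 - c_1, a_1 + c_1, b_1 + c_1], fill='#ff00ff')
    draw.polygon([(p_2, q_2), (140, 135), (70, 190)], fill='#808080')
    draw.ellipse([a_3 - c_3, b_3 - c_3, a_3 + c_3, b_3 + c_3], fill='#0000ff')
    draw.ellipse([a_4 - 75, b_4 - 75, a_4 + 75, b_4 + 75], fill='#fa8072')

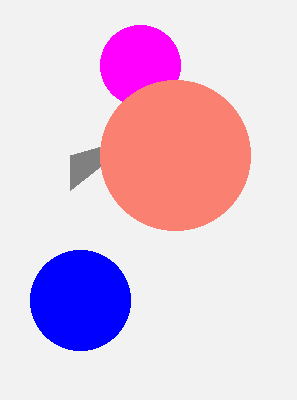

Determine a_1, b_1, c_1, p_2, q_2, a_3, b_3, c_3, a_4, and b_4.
a_1 = 140
b_1 = 65
c_1 = 40
p_2 = 70
q_2 = 155
a_3 = 80
b_3 = 300
c_3 = 50
a_4 = 175
b_4 = 155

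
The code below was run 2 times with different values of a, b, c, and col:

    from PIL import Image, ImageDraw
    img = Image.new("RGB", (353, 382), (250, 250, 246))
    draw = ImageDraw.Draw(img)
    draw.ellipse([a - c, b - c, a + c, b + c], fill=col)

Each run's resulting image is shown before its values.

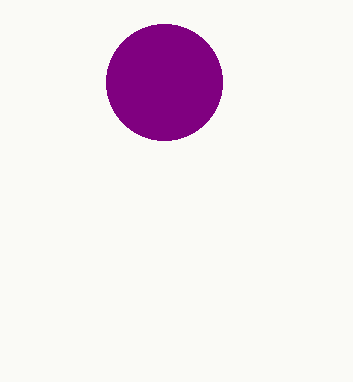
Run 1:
a = 164, b = 82, c = 58, col = 'purple'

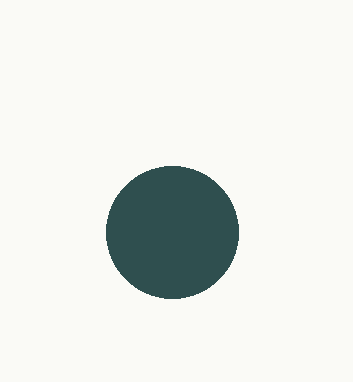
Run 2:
a = 172; b = 232; c = 66; col = 'darkslategray'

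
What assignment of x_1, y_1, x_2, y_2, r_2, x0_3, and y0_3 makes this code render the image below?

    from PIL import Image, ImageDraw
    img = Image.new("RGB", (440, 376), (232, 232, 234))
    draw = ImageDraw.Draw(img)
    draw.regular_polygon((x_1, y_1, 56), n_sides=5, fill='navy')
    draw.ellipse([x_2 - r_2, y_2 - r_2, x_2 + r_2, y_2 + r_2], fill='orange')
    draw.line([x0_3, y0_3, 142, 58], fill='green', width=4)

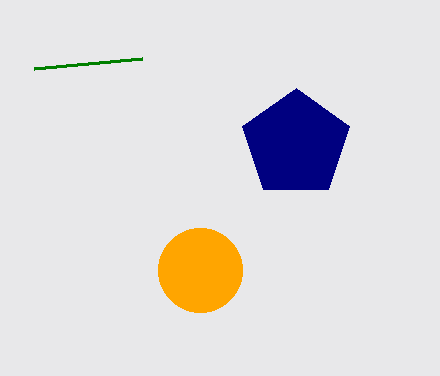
x_1 = 296; y_1 = 144; x_2 = 200; y_2 = 270; r_2 = 42; x0_3 = 34; y0_3 = 68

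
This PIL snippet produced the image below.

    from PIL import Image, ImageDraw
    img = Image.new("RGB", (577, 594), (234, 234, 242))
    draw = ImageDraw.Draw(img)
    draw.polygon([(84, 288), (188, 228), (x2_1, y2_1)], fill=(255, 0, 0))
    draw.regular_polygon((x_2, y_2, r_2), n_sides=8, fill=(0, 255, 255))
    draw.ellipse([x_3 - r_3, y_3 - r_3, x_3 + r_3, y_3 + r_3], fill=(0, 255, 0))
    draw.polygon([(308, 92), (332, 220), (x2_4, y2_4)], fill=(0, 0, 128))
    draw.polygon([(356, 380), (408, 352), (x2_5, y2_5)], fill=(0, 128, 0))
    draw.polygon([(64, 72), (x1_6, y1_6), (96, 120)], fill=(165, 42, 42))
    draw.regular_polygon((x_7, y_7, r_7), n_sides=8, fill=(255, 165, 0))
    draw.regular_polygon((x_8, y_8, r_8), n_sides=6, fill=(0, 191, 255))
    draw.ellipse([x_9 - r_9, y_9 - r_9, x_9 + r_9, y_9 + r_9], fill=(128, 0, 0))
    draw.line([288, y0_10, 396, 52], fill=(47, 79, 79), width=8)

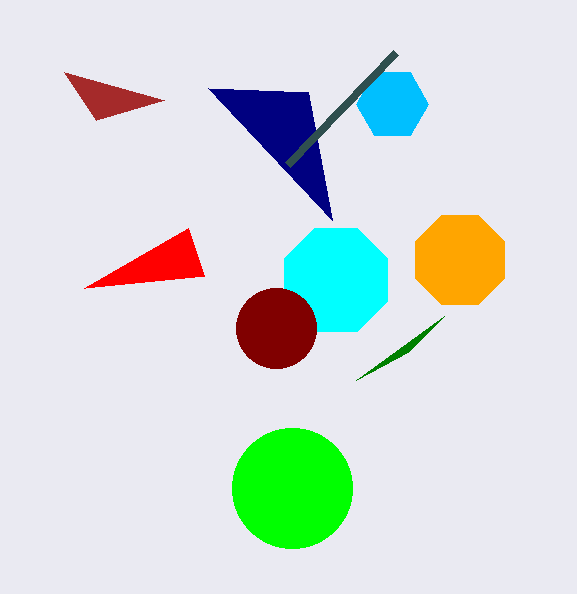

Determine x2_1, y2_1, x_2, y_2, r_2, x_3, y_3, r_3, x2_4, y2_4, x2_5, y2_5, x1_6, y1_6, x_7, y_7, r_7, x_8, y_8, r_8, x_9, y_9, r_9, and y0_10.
x2_1 = 204, y2_1 = 276, x_2 = 336, y_2 = 280, r_2 = 56, x_3 = 292, y_3 = 488, r_3 = 60, x2_4 = 208, y2_4 = 88, x2_5 = 444, y2_5 = 316, x1_6 = 164, y1_6 = 100, x_7 = 460, y_7 = 260, r_7 = 48, x_8 = 392, y_8 = 104, r_8 = 36, x_9 = 276, y_9 = 328, r_9 = 40, y0_10 = 164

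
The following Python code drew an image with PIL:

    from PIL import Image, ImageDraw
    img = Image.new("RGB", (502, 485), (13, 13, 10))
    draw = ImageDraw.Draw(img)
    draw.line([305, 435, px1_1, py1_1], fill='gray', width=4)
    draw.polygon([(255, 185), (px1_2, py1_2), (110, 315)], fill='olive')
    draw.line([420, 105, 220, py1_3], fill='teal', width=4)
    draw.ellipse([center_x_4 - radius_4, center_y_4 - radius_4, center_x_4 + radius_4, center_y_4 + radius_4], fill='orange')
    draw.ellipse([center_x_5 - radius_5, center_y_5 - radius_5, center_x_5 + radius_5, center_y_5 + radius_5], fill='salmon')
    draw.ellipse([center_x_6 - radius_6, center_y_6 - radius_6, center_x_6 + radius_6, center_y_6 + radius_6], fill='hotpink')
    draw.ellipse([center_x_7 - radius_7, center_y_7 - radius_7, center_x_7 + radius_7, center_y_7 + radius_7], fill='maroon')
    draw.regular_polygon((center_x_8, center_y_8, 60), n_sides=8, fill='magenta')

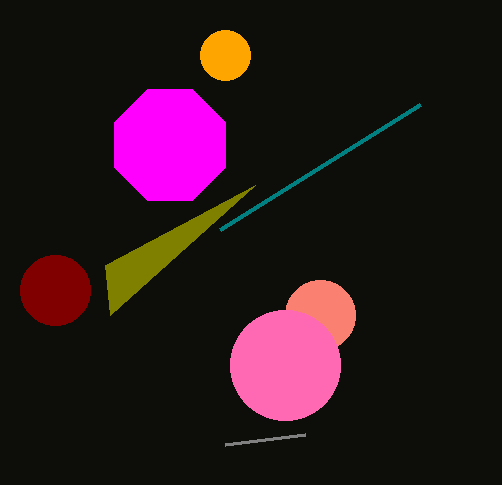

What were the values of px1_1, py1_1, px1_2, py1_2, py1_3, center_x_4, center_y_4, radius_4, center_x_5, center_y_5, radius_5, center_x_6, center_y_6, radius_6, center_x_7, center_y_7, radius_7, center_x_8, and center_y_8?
px1_1 = 225, py1_1 = 445, px1_2 = 105, py1_2 = 265, py1_3 = 230, center_x_4 = 225, center_y_4 = 55, radius_4 = 25, center_x_5 = 320, center_y_5 = 315, radius_5 = 35, center_x_6 = 285, center_y_6 = 365, radius_6 = 55, center_x_7 = 55, center_y_7 = 290, radius_7 = 35, center_x_8 = 170, center_y_8 = 145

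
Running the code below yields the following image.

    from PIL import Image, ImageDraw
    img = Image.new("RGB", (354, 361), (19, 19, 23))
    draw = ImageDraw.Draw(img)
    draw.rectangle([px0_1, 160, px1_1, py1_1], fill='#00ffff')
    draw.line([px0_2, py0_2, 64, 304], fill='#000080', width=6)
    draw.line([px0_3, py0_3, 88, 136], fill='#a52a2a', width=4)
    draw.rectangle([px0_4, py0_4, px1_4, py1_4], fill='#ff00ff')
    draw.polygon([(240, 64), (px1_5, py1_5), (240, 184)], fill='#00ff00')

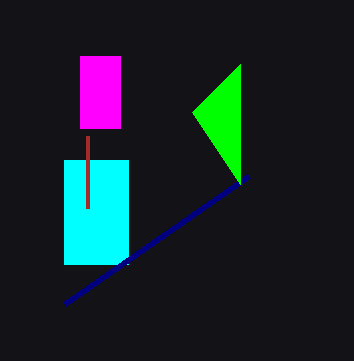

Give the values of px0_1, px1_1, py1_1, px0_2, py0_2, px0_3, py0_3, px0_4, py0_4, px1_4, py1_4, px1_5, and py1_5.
px0_1 = 64, px1_1 = 128, py1_1 = 264, px0_2 = 248, py0_2 = 176, px0_3 = 88, py0_3 = 208, px0_4 = 80, py0_4 = 56, px1_4 = 120, py1_4 = 128, px1_5 = 192, py1_5 = 112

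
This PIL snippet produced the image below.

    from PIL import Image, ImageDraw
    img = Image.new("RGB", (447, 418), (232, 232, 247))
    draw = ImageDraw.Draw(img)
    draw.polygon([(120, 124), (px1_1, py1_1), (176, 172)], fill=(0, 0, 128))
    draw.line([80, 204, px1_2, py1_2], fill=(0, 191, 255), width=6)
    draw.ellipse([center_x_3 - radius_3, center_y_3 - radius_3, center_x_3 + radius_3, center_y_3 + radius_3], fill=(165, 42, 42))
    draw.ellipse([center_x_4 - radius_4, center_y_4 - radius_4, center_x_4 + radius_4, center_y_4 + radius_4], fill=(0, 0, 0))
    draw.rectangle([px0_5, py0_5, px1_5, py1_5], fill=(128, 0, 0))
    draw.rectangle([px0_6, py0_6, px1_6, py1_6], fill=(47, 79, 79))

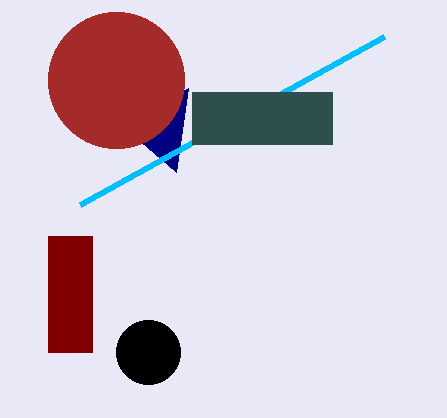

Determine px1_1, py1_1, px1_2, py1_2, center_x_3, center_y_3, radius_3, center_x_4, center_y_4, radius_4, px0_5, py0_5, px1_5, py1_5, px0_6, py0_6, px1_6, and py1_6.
px1_1 = 188; py1_1 = 88; px1_2 = 384; py1_2 = 36; center_x_3 = 116; center_y_3 = 80; radius_3 = 68; center_x_4 = 148; center_y_4 = 352; radius_4 = 32; px0_5 = 48; py0_5 = 236; px1_5 = 92; py1_5 = 352; px0_6 = 192; py0_6 = 92; px1_6 = 332; py1_6 = 144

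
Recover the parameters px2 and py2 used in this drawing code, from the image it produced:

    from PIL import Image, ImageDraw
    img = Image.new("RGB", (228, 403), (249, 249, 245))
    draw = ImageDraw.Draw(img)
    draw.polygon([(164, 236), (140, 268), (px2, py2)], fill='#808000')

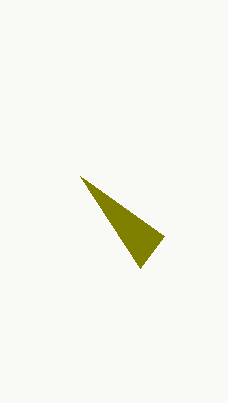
px2 = 80, py2 = 176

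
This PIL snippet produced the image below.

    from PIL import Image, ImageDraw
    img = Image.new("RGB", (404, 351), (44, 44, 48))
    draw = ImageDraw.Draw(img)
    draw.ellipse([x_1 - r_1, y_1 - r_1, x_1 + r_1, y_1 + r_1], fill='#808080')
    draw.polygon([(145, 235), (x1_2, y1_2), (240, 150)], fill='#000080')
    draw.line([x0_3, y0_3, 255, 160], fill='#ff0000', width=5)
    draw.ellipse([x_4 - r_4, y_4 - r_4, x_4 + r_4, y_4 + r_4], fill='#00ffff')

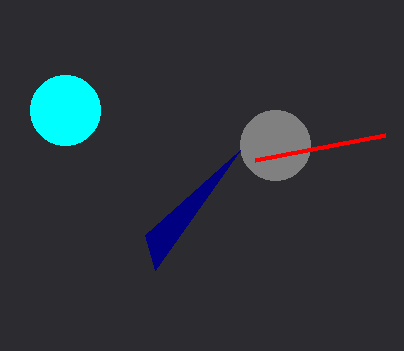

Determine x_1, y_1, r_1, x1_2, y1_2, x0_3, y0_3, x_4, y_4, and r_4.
x_1 = 275; y_1 = 145; r_1 = 35; x1_2 = 155; y1_2 = 270; x0_3 = 385; y0_3 = 135; x_4 = 65; y_4 = 110; r_4 = 35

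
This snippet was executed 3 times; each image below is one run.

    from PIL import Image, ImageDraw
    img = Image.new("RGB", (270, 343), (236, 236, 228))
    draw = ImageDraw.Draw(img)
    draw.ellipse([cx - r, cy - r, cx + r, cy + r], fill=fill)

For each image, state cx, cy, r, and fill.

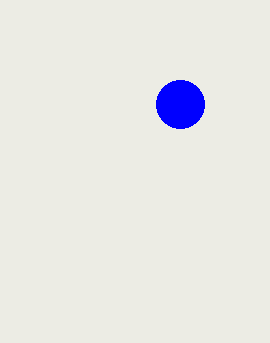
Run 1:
cx = 180; cy = 104; r = 24; fill = 'blue'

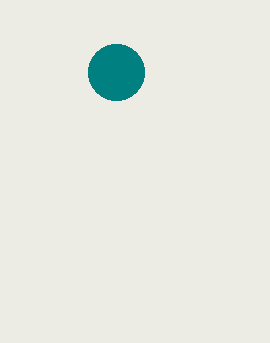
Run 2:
cx = 116; cy = 72; r = 28; fill = 'teal'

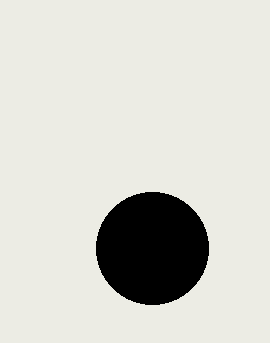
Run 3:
cx = 152
cy = 248
r = 56
fill = 'black'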